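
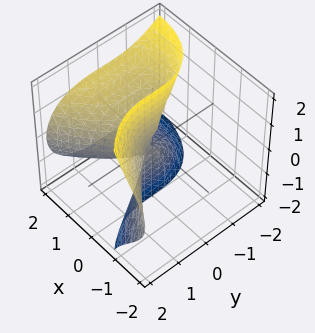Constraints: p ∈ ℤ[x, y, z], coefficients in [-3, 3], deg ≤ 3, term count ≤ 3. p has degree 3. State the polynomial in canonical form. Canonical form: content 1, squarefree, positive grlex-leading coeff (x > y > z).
2*x*z^2 + y^3 - 2*x^2

First, deg p = 3. No degree-2 surface has this shape.
Then, observable constraints: one y-axis crossing is at y = 0; the visible z-axis segment lies entirely on the surface; it meets the x-axis at x = 0 (among the integer gridlines).
Finally, fitting integer coefficients to these (and the overall shape) gives p.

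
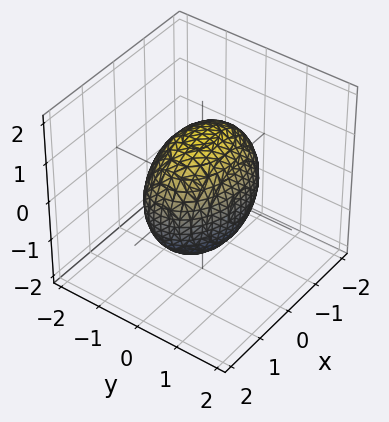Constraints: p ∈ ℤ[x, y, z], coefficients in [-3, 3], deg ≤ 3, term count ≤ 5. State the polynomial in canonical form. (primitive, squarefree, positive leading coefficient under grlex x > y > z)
First, the degree is 2 — bounded and convex; a quadric.
Next, symmetries: the y ↦ −y reflection is a symmetry, so y appears only in even powers; the x ↦ −x reflection is a symmetry, so x appears only in even powers; the z ↦ −z reflection is a symmetry, so z appears only in even powers.
Then, checking where it meets the axes: among the integer gridlines, it crosses the y-axis at y ∈ {-1, 1}.
Finally, matching integer coefficients to the picture gives p.

x^2 + 2*y^2 + z^2 - 2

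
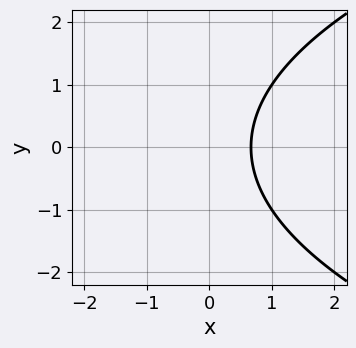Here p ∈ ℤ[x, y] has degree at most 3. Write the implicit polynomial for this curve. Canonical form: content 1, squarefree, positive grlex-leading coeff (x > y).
y^2 - 3*x + 2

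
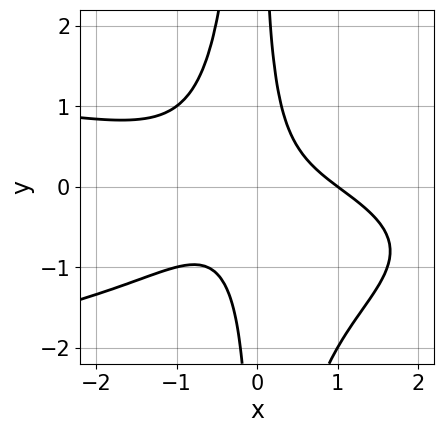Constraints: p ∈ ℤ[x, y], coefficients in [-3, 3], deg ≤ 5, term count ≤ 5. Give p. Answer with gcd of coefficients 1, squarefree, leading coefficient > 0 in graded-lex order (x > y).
(a) The degree is 4 — a generic line meets the curve in up to 4 points.
(b) Against the integer gridlines: the curve avoids every integer y-axis point in the box; it meets the x-axis at x = 1 (among the integer gridlines).
(c) Assembling these constraints gives the stated polynomial.

2*x^2*y^2 + x^3 + 2*x^2*y + 2*x*y - 1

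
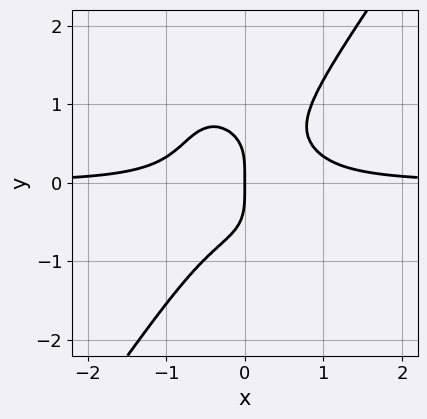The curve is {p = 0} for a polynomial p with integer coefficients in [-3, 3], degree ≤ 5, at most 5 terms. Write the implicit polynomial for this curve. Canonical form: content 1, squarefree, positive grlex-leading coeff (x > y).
3*x^3*y - y^4 - x

First, deg p = 4.
Next, from the axis intercepts and sections: one y-axis crossing is at y = 0; it crosses the x-axis at the gridline x = 0.
Finally, matching integer coefficients to the picture gives p.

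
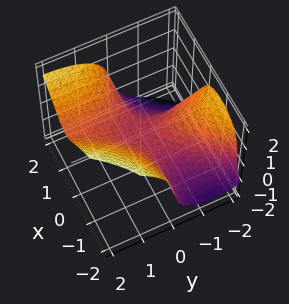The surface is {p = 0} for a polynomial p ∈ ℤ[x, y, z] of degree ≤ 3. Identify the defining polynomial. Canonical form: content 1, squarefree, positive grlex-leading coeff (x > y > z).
3*x^2*y - 2*x*y^2 - 2*z^3 + y^2 - 2*z

The degree is 3 — a generic line meets the surface in up to 3 points.
Against the integer gridlines: the visible x-axis segment lies entirely on the surface; it crosses the y-axis at the gridline y = 0.
Assembling these constraints gives the stated polynomial.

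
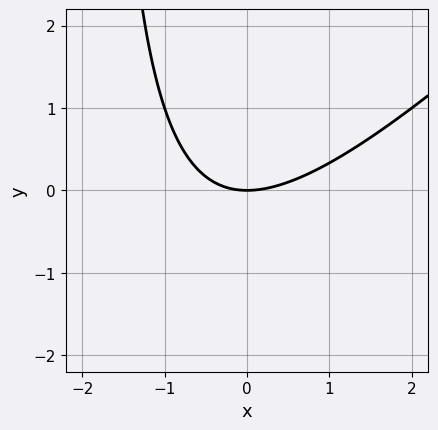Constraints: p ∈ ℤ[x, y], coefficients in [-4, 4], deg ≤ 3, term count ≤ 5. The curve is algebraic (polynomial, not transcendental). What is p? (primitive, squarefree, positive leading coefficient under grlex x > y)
x^2 - x*y - 2*y

1. Degree: no degree-1 curve has this shape, so deg p = 2.
2. Checking where it meets the axes: one y-axis crossing is at y = 0; one x-axis crossing is at x = 0.
3. Together with the visible shape, these determine p as stated.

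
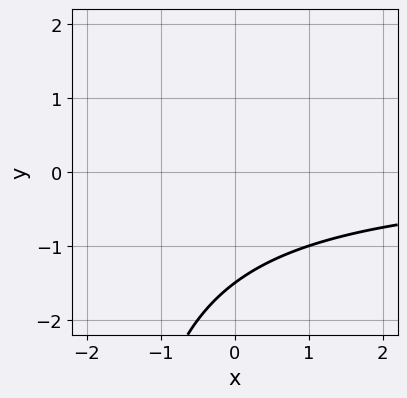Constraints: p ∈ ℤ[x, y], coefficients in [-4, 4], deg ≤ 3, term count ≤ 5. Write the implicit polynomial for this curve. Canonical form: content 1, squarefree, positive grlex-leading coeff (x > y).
Degree: the shape is more complex than any degree-1 curve, so deg p = 2.
From the visible intercepts: the curve avoids every integer x-axis point in the box.
Assembling these constraints gives the stated polynomial.

x*y + 2*y + 3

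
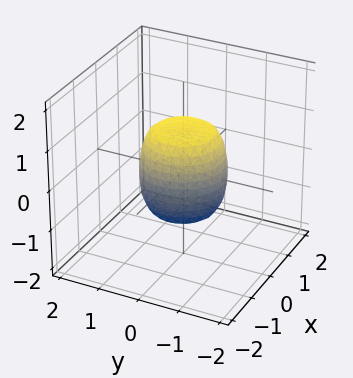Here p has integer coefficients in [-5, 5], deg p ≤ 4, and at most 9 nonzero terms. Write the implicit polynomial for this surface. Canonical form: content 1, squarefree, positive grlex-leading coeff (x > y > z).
1. deg p = 4.
2. Symmetries: the z-axis is an axis of rotation, so x and y enter only as x² + y².
3. Reading off the gridlines: the y-axis gridline crossings are at y ∈ {-1, 1}; a circular section at z = 1 has radius between 0 and 1.
4. Matching integer coefficients to the picture gives p.

2*x^4 + 4*x^2*y^2 + 2*y^4 - x^2 - y^2 + z^2 - 1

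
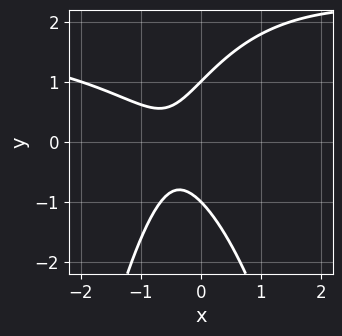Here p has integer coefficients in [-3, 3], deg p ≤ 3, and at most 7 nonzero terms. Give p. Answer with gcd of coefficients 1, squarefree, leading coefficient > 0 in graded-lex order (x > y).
x^2*y - 2*x^2 + y^2 - 2*x - 1

1. deg p = 3. A generic line meets the curve in up to 3 points.
2. From the visible intercepts: among the integer gridlines, it crosses the y-axis at y ∈ {-1, 1}; it misses every integer gridline on the x-axis.
3. These observations pin down the coefficients.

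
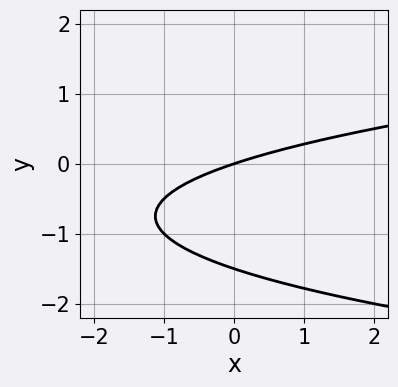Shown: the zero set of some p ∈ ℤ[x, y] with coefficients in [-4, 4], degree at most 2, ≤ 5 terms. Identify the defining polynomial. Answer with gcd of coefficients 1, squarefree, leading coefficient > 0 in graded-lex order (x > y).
(a) deg p = 2. The shape is more complex than any degree-1 curve.
(b) Observable constraints: it crosses the y-axis at the gridline y = 0; it crosses the x-axis at the gridline x = 0.
(c) Solving for integer coefficients yields p as stated.

2*y^2 - x + 3*y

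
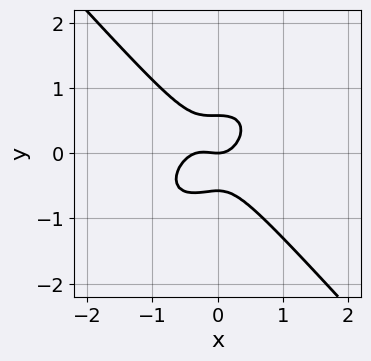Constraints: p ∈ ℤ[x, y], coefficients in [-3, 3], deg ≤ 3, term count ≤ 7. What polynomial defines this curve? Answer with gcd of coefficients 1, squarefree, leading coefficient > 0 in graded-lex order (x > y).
1. deg p = 3. No degree-2 curve has this shape.
2. From the axis intercepts and sections: it meets the x-axis at x = 0 (among the integer gridlines); one y-axis crossing is at y = 0.
3. Together with the visible shape, these determine p as stated.

3*x^3 - x^2*y + 3*y^3 + x^2 - y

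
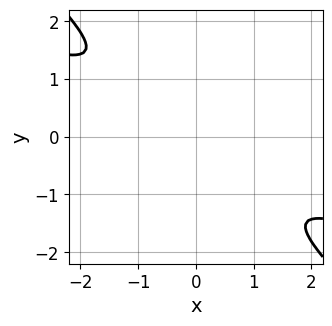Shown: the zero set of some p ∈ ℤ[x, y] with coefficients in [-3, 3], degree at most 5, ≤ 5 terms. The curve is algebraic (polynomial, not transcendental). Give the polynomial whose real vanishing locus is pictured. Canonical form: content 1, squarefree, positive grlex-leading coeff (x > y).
x^2*y^2 + 3*x*y^3 + 2*y^4 + 1

(a) deg p = 4. The shape is more complex than any degree-3 curve.
(b) From the axis intercepts and sections: the curve avoids every integer y-axis point in the box; the curve avoids every integer x-axis point in the box.
(c) Assembling these constraints gives the stated polynomial.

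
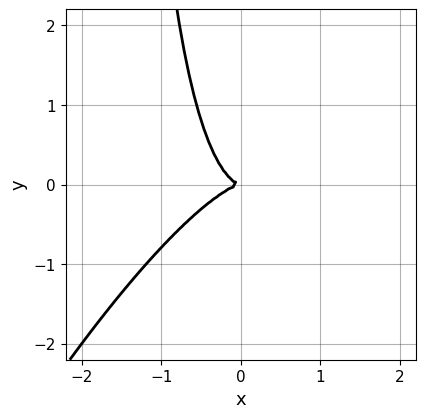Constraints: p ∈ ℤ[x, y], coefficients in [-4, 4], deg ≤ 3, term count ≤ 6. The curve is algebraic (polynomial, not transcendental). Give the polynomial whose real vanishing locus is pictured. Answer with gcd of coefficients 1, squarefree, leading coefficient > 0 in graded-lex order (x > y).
(a) The degree is 3 — no degree-2 curve has this shape.
(b) Checking where it meets the axes: it crosses the x-axis at the gridline x = 0; it meets the y-axis at y = 0 (among the integer gridlines).
(c) These observations pin down the coefficients.

3*x^3 - 3*x^2*y + x*y^2 + 2*y^2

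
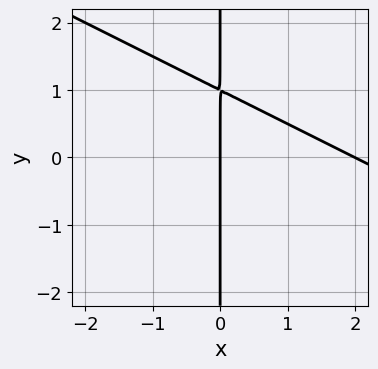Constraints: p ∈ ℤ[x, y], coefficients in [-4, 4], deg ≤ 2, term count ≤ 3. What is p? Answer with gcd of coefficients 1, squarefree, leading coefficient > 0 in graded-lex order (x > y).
x^2 + 2*x*y - 2*x

First, deg p = 2. A generic line meets the curve in up to 2 points.
Then, checking where it meets the axes: the x-axis gridline crossings are at x ∈ {0, 2}; every point of the y-axis in the box is on the curve.
Finally, putting this together gives p.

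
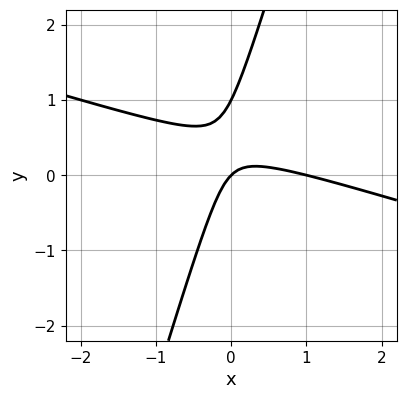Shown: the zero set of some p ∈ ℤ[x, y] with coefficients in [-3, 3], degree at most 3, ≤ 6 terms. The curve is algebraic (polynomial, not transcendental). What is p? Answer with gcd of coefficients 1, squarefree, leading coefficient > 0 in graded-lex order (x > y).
x^2 + 3*x*y - y^2 - x + y

(a) Degree: a generic line meets the curve in up to 2 points, so deg p = 2.
(b) Against the integer gridlines: among the integer gridlines, it crosses the x-axis at x ∈ {0, 1}; among the integer gridlines, it crosses the y-axis at y ∈ {0, 1}.
(c) Assembling these constraints gives the stated polynomial.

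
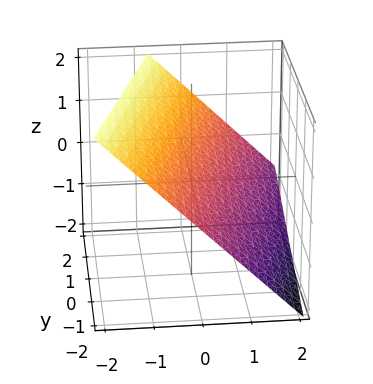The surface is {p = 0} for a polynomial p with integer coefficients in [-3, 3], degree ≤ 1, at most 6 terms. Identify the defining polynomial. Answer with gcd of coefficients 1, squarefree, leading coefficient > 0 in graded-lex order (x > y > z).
3*x - y + 3*z - 2

(a) Degree: the surface is flat (a plane), so deg p = 1.
(b) Observable constraints: it meets the y-axis at y = -2 (among the integer gridlines).
(c) Together with the visible shape, these determine p as stated.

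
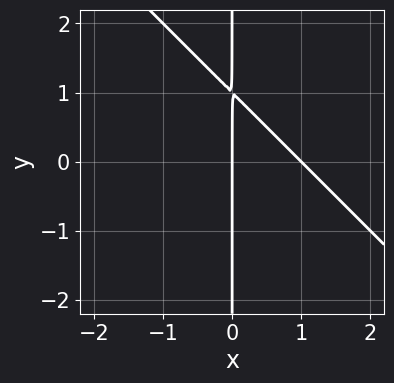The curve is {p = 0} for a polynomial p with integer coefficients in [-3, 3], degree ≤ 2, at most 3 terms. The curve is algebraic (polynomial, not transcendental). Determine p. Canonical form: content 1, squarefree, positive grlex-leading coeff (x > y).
deg p = 2. A generic line meets the curve in up to 2 points.
Checking where it meets the axes: the visible y-axis segment lies entirely on the curve; among the integer gridlines, it crosses the x-axis at x ∈ {0, 1}.
These observations pin down the coefficients.

x^2 + x*y - x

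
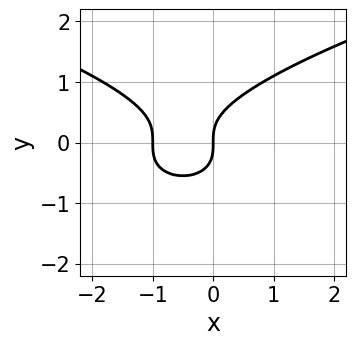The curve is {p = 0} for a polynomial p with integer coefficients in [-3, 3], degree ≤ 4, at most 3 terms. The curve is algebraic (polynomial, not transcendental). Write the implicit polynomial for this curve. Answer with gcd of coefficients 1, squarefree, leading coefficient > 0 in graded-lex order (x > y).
3*y^3 - 2*x^2 - 2*x

1. Degree: the shape is more complex than any degree-2 curve, so deg p = 3.
2. Checking where it meets the axes: among the integer gridlines, it crosses the x-axis at x ∈ {-1, 0}; it meets the y-axis at y = 0 (among the integer gridlines).
3. The integer polynomial consistent with all of this is the stated p.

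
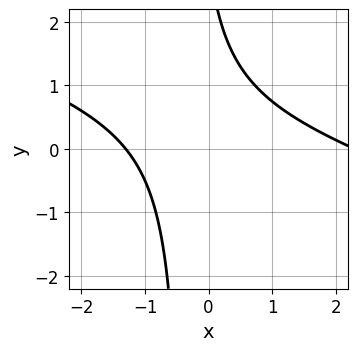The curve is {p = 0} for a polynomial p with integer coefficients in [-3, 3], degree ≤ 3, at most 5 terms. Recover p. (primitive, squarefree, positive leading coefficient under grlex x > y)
x^2 + 3*x*y - x + y - 3

deg p = 2.
From the axis intercepts and sections: it misses every integer gridline on the y-axis.
Fitting integer coefficients to these (and the overall shape) gives p.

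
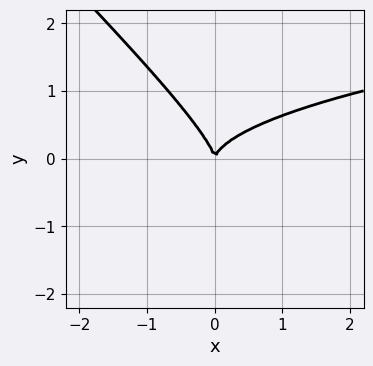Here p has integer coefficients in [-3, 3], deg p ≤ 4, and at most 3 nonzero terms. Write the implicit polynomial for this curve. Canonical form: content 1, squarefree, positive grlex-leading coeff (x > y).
3*x*y^2 + 3*y^3 - 2*x^2

(a) deg p = 3.
(b) Checking where it meets the axes: it crosses the y-axis at the gridline y = 0; it meets the x-axis at x = 0 (among the integer gridlines).
(c) Matching integer coefficients to the picture gives p.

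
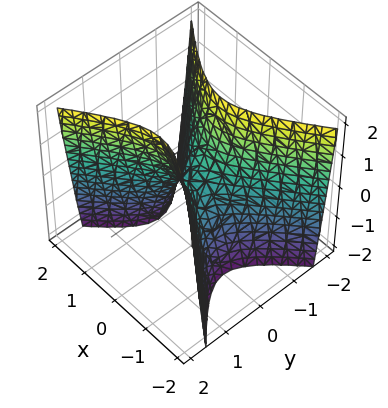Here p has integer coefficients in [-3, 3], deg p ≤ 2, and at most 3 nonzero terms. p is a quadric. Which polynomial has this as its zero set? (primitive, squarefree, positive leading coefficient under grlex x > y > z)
2*x^2 - 3*y^2 + z

Degree: a hyperbolic paraboloid; a quadric, so deg p = 2.
Symmetries: it's symmetric under x → −x, forcing even powers of x; mirror symmetry y ↦ −y ⇒ only even powers of y.
From the visible intercepts: one z-axis crossing is at z = 0; it crosses the y-axis at the gridline y = 0; one x-axis crossing is at x = 0.
Together with the visible shape, these determine p as stated.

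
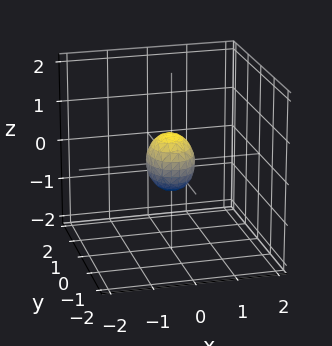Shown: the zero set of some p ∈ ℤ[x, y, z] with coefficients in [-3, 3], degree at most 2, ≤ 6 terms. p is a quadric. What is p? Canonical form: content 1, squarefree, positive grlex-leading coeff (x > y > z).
The degree is 2 — a closed, bounded, convex surface; a quadric.
Symmetries: it's symmetric under z → −z, forcing even powers of z; mirror symmetry x ↦ −x ⇒ only even powers of x; mirror symmetry y ↦ −y ⇒ only even powers of y.
Putting this together gives p.

3*x^2 + 2*y^2 + 2*z^2 - 1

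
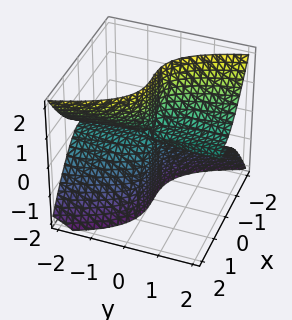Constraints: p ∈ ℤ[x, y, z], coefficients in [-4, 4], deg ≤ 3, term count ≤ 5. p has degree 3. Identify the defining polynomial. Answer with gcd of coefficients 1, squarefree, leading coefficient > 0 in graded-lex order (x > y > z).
3*x^3 + 3*y*z^2 - y*z

1. Degree: a generic line meets the surface in up to 3 points, so deg p = 3.
2. Checking where it meets the axes: every point of the z-axis in the box is on the surface; it meets the x-axis at x = 0 (among the integer gridlines); every point of the y-axis in the box is on the surface.
3. The integer polynomial consistent with all of this is the stated p.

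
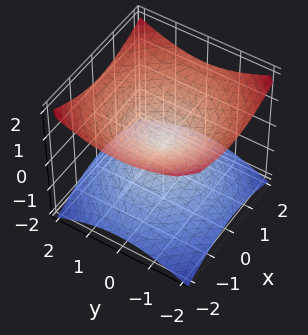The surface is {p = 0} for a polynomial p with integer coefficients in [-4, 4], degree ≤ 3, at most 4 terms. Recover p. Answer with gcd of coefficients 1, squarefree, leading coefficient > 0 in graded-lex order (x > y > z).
x^2 + y^2 - 2*z^2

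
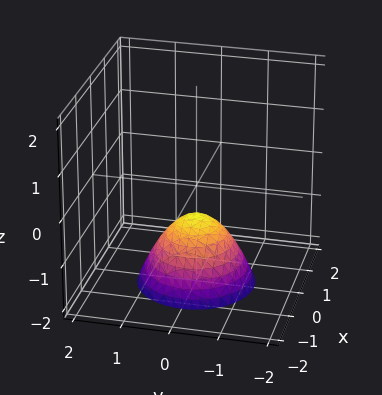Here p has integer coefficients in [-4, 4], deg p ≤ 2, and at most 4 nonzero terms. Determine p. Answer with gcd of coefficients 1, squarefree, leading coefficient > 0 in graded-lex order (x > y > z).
First, the degree is 2 — no degree-1 surface has this shape.
Next, symmetries: rotational symmetry about the z-axis ⇒ p depends on x, y only through x² + y².
Next, against the integer gridlines: no y-intercept at any integer in the box; it misses every integer gridline on the x-axis.
Finally, fitting integer coefficients to these (and the overall shape) gives p.

3*x^2 + 3*y^2 + 3*z + 2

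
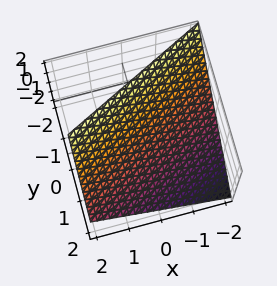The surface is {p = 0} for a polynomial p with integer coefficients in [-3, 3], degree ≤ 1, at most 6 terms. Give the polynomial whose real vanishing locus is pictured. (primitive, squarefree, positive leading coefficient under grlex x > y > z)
First, the degree is 1 — the surface is flat (a plane).
Then, from the visible intercepts: one z-axis crossing is at z = 1; one y-axis crossing is at y = 1.
Finally, matching integer coefficients to the picture gives p. Check: (-2, 0, 0) on the x-axis lies on the surface, and p(-2, 0, 0) = 0. ✓

x - 2*y - 2*z + 2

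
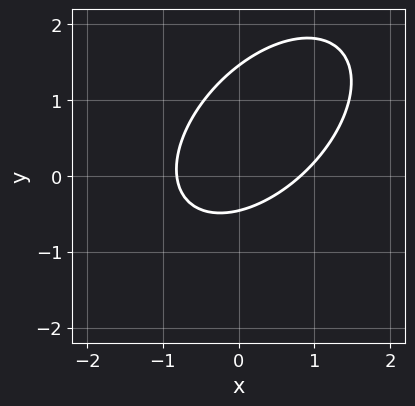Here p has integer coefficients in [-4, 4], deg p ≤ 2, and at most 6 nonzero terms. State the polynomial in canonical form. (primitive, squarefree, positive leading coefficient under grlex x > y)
1. Degree: the shape is more complex than any degree-1 curve, so deg p = 2.
2. Matching integer coefficients to the picture gives p.

3*x^2 - 3*x*y + 3*y^2 - 3*y - 2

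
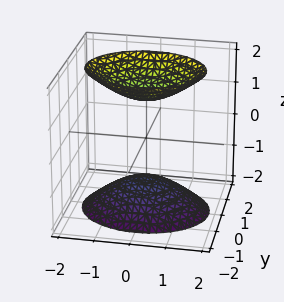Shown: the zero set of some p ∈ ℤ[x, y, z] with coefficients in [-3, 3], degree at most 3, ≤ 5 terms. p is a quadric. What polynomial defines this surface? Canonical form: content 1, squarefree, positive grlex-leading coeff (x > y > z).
2*x^2 + 3*y^2 - 2*z^2 + 3

(a) There are 2 components. Treating them together as one polynomial.
(b) The degree is 2 — two sheets facing apart; a quadric.
(c) Symmetries: mirror symmetry z ↦ −z ⇒ only even powers of z; mirror symmetry x ↦ −x ⇒ only even powers of x; it's symmetric under y → −y, forcing even powers of y.
(d) From the visible intercepts: it misses every integer gridline on the y-axis; the surface avoids every integer x-axis point in the box.
(e) Putting this together gives p.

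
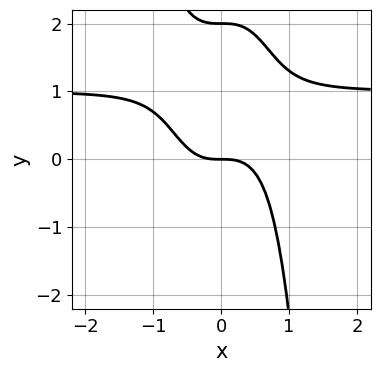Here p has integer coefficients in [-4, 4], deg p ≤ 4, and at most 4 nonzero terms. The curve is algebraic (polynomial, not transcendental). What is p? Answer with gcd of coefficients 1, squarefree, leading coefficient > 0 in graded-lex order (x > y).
3*x^3*y - 3*x^3 + y^2 - 2*y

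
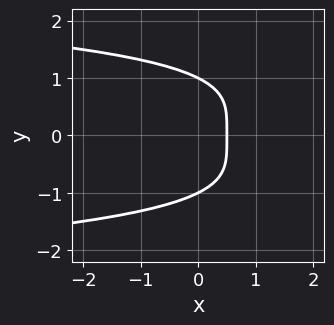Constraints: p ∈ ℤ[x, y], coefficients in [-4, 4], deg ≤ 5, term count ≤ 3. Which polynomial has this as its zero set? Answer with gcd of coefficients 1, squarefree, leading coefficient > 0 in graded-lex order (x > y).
y^4 + 2*x - 1

(a) deg p = 4.
(b) Symmetries: mirror symmetry y ↦ −y ⇒ only even powers of y.
(c) From the visible intercepts: among the integer gridlines, it crosses the y-axis at y ∈ {-1, 1}.
(d) Matching integer coefficients to the picture gives p.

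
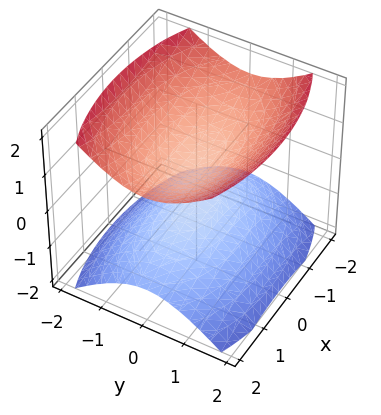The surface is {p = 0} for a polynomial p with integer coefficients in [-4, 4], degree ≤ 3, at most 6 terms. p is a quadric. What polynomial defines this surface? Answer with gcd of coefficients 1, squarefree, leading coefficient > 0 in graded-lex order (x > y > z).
(a) The picture has 2 separate pieces. They look like related sheets of one shape, so recover p as a whole.
(b) Degree: two sheets facing apart; a quadric, so deg p = 2.
(c) Symmetries: the x ↦ −x reflection is a symmetry, so x appears only in even powers; the z ↦ −z reflection is a symmetry, so z appears only in even powers; mirror symmetry y ↦ −y ⇒ only even powers of y.
(d) Checking where it meets the axes: the surface avoids every integer x-axis point in the box; it misses every integer gridline on the y-axis.
(e) These observations pin down the coefficients.

x^2 + 3*y^2 - 3*z^2 + 1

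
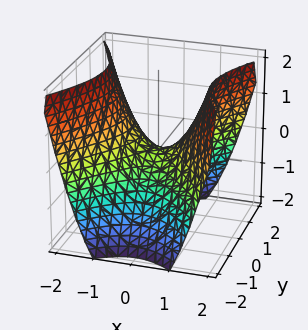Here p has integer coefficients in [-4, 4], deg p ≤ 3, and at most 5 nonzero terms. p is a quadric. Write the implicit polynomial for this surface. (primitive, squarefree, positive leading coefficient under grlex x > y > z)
3*x^2 - 2*y^2 - 3*z

First, the degree is 2 — a hyperbolic paraboloid; a quadric.
Then, symmetries: the x ↦ −x reflection is a symmetry, so x appears only in even powers; mirror symmetry y ↦ −y ⇒ only even powers of y.
Then, from the visible intercepts: it crosses the z-axis at the gridline z = 0; it crosses the y-axis at the gridline y = 0.
Finally, solving for integer coefficients yields p as stated.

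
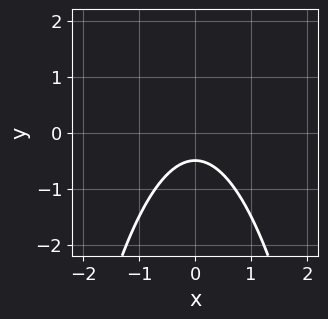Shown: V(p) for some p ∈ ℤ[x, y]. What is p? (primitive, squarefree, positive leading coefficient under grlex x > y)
2*x^2 + 2*y + 1

First, degree: no degree-1 curve has this shape, so deg p = 2.
Next, symmetries: it's symmetric under x → −x, forcing even powers of x.
Next, from the visible intercepts: it misses every integer gridline on the x-axis.
Finally, matching integer coefficients to the picture gives p.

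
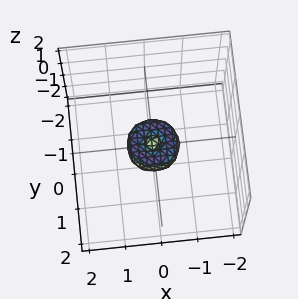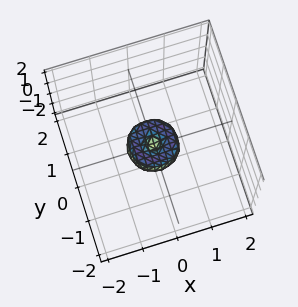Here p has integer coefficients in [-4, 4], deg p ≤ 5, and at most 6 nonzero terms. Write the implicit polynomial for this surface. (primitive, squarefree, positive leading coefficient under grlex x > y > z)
2*x^4 + 4*x^2*y^2 + 2*y^4 - x^2 - y^2 + z^2

First, deg p = 4. The shape is more complex than any degree-3 surface.
Next, symmetries: every cross-section ⟂ z is a circle, so x, y appear only via x² + y².
Then, reading off the gridlines: a circular section at z = 0 has radius between 0 and 1; it crosses the x-axis at the gridline x = 0; it meets the z-axis at z = 0 (among the integer gridlines).
Finally, solving for integer coefficients yields p as stated.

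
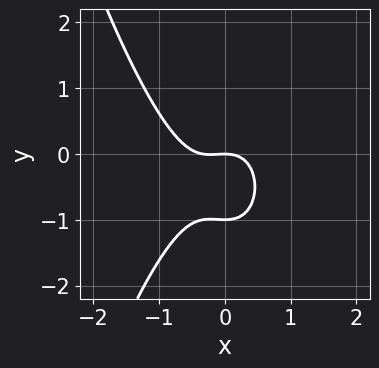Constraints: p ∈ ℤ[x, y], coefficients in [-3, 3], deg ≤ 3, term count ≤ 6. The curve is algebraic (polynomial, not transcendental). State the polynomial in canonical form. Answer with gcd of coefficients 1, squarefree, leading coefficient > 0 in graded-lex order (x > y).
3*x^3 + x^2 + 2*y^2 + 2*y

Degree: a generic line meets the curve in up to 3 points, so deg p = 3.
From the axis intercepts and sections: among the integer gridlines, it crosses the y-axis at y ∈ {-1, 0}; one x-axis crossing is at x = 0.
Together with the visible shape, these determine p as stated.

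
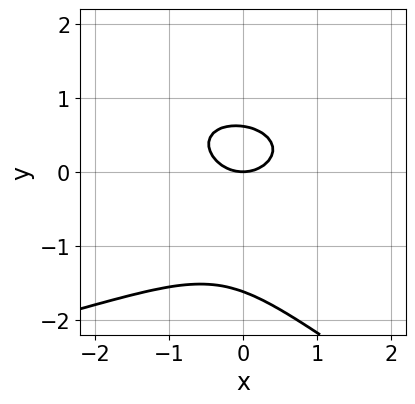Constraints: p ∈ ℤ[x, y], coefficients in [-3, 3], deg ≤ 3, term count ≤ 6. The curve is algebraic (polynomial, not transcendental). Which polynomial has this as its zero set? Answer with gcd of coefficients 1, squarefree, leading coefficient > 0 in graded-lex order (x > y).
The degree is 3 — no degree-2 curve has this shape.
Against the integer gridlines: it crosses the x-axis at the gridline x = 0; it crosses the y-axis at the gridline y = 0.
Putting this together gives p.

x*y^2 + 2*y^3 + 2*x^2 + 2*y^2 - 2*y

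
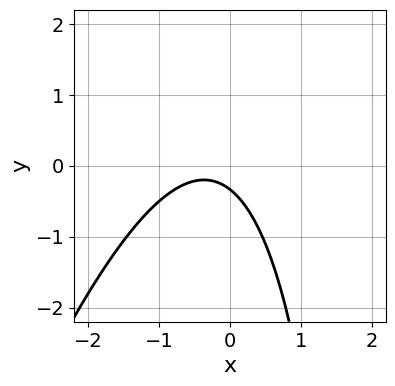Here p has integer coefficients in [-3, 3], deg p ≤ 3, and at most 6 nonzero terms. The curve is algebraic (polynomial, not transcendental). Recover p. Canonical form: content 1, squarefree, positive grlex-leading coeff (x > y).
deg p = 2.
Against the integer gridlines: no x-intercept at any integer in the box.
Putting this together gives p.

3*x^2 - x*y + 2*x + 3*y + 1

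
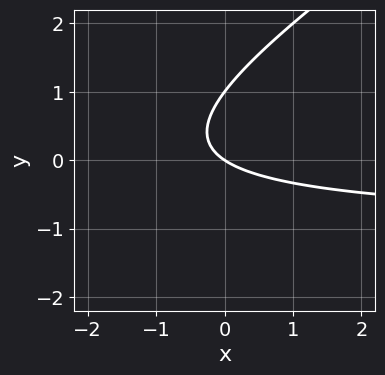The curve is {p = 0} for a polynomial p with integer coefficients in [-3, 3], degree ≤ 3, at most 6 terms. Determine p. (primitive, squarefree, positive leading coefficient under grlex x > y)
2*x*y - 3*y^2 + 2*x + 3*y

(a) The degree is 2 — the shape is more complex than any degree-1 curve.
(b) From the visible intercepts: it crosses the x-axis at the gridline x = 0; the y-axis gridline crossings are at y ∈ {0, 1}.
(c) Matching integer coefficients to the picture gives p.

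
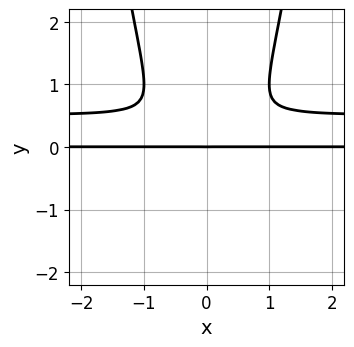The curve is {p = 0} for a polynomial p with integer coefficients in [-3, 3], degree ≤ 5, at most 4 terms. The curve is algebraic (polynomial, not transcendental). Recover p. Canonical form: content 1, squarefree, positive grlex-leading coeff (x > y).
2*x^2*y^2 - x^2*y - y^3

Degree: no degree-3 curve has this shape, so deg p = 4.
Symmetries: the x ↦ −x reflection is a symmetry, so x appears only in even powers.
Checking where it meets the axes: it meets the y-axis at y = 0 (among the integer gridlines); the visible x-axis segment lies entirely on the curve.
Solving for integer coefficients yields p as stated.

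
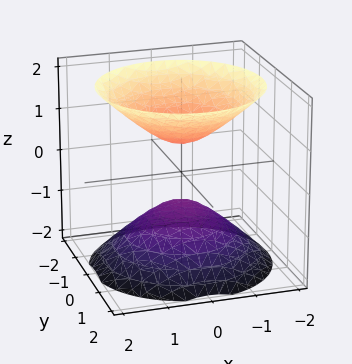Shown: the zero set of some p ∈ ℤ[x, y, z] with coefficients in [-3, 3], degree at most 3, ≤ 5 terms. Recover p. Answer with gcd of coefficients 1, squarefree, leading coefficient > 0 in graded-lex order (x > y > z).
(a) There are 2 components.
(b) The degree is 2 — the shape is more complex than any degree-1 surface.
(c) By symmetry, the z-axis is an axis of rotation, so x and y enter only as x² + y².
(d) From the visible intercepts: the surface avoids every integer y-axis point in the box; no x-intercept at any integer in the box.
(e) Putting this together gives p.

2*x^2 + 2*y^2 - 2*z^2 + 1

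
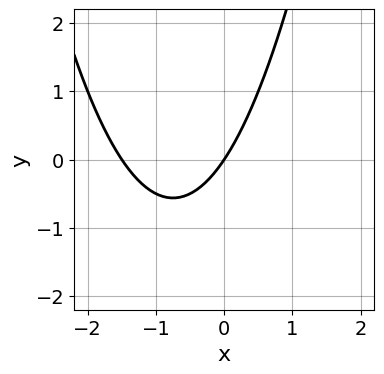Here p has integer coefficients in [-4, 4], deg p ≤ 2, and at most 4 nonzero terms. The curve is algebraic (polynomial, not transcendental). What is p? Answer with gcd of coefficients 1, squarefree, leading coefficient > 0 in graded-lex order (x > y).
(a) deg p = 2. A generic line meets the curve in up to 2 points.
(b) Reading off the gridlines: one x-axis crossing is at x = 0; one y-axis crossing is at y = 0.
(c) These observations pin down the coefficients.

2*x^2 + 3*x - 2*y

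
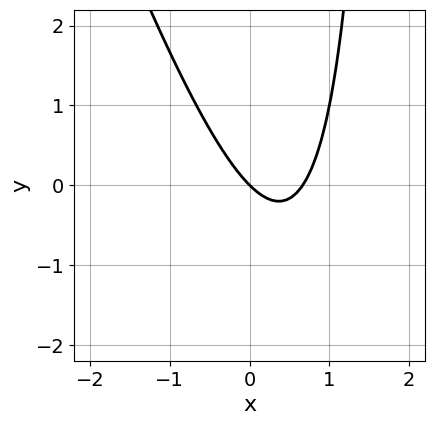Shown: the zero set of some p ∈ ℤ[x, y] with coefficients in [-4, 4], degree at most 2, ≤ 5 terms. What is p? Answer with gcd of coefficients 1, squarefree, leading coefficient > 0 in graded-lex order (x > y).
3*x^2 + x*y - 2*x - 2*y

1. The degree is 2 — a generic line meets the curve in up to 2 points.
2. Checking where it meets the axes: one x-axis crossing is at x = 0; it crosses the y-axis at the gridline y = 0.
3. Solving for integer coefficients yields p as stated.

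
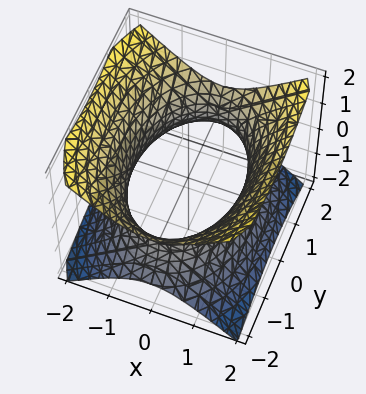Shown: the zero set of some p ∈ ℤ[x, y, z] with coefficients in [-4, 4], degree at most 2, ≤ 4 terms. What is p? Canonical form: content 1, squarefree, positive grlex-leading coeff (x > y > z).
(a) Degree: an hourglass — one-sheet hyperboloid; a quadric, so deg p = 2.
(b) Symmetries: the z ↦ −z reflection is a symmetry, so z appears only in even powers; mirror symmetry x ↦ −x ⇒ only even powers of x; the y ↦ −y reflection is a symmetry, so y appears only in even powers.
(c) Reading off the gridlines: it misses every integer gridline on the z-axis.
(d) The integer polynomial consistent with all of this is the stated p.

2*x^2 + y^2 - 2*z^2 - 3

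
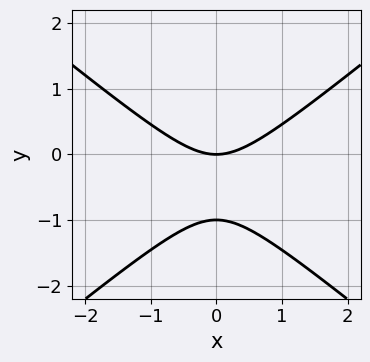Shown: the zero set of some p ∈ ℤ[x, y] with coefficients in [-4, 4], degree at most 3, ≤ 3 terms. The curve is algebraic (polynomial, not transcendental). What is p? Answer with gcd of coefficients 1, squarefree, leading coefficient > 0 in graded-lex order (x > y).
1. The degree is 2 — no degree-1 curve has this shape.
2. Symmetries: mirror symmetry x ↦ −x ⇒ only even powers of x.
3. Against the integer gridlines: the y-axis gridline crossings are at y ∈ {-1, 0}; it crosses the x-axis at the gridline x = 0.
4. Solving for integer coefficients yields p as stated.

2*x^2 - 3*y^2 - 3*y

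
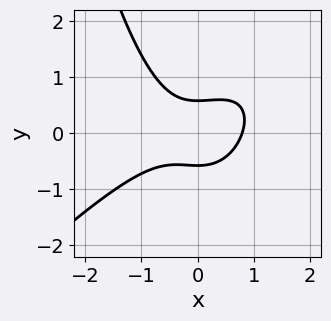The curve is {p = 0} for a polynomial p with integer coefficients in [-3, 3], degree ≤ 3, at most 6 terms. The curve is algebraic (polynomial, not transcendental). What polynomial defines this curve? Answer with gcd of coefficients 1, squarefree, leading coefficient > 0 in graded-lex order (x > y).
2*x^3 - 2*x^2*y + 3*y^2 - 1

Degree: a generic line meets the curve in up to 3 points, so deg p = 3.
Putting this together gives p.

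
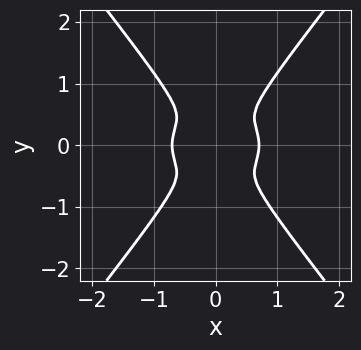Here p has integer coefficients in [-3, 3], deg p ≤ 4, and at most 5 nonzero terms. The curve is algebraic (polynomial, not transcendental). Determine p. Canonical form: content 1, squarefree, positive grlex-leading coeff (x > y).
First, the degree is 4 — the shape is more complex than any degree-3 curve.
Next, symmetries: the y ↦ −y reflection is a symmetry, so y appears only in even powers; mirror symmetry x ↦ −x ⇒ only even powers of x.
Finally, solving for integer coefficients yields p as stated.

2*x^4 + 2*x^2*y^2 - 2*y^4 - x^2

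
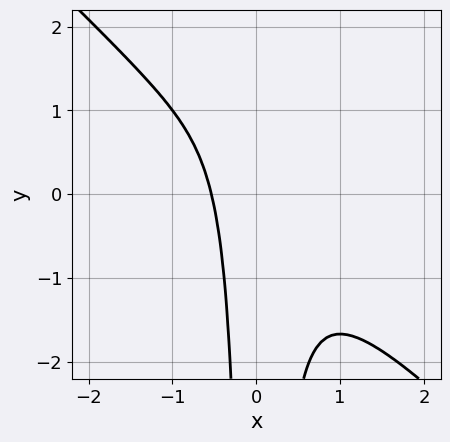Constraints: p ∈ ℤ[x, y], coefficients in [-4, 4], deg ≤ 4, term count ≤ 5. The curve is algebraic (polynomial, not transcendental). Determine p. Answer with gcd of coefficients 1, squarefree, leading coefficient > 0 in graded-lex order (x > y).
3*x^3 + 3*x^2*y + x + 1

1. The degree is 3 — a generic line meets the curve in up to 3 points.
2. Observable constraints: no y-intercept at any integer in the box.
3. Together with the visible shape, these determine p as stated.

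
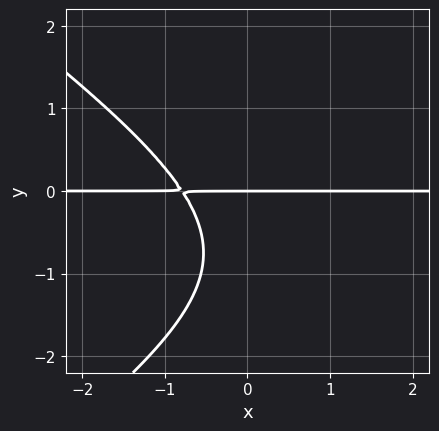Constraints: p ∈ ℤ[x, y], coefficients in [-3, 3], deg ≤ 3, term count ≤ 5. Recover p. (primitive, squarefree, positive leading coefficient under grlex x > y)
x^2*y - 2*y^3 - 3*x*y - 3*y^2 - 3*y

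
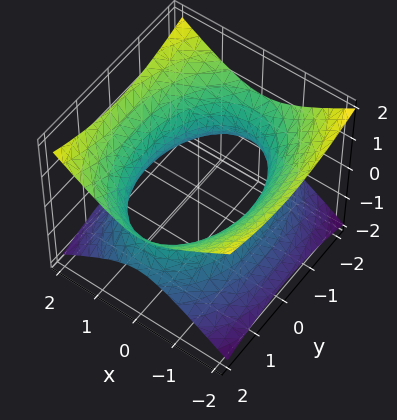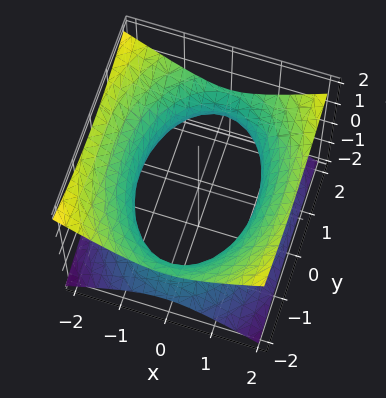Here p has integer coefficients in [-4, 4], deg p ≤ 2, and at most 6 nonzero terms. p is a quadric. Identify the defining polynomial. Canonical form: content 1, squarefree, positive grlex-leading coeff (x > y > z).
2*x^2 + y^2 - 3*z^2 - 3

Degree: one connected sheet with a waist; a quadric, so deg p = 2.
Symmetries: mirror symmetry y ↦ −y ⇒ only even powers of y; the x ↦ −x reflection is a symmetry, so x appears only in even powers; mirror symmetry z ↦ −z ⇒ only even powers of z.
Checking where it meets the axes: no z-intercept at any integer in the box.
The integer polynomial consistent with all of this is the stated p.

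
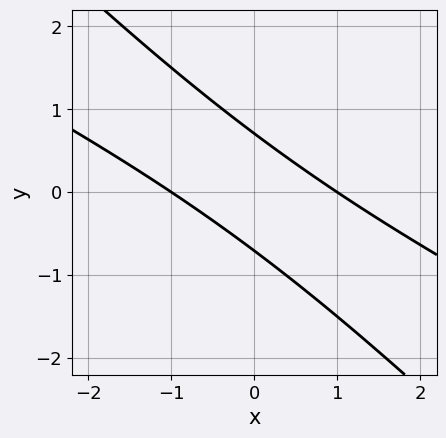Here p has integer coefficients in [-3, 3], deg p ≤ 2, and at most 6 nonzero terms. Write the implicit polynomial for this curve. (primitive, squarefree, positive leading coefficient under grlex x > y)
x^2 + 3*x*y + 2*y^2 - 1

(a) Degree: no degree-1 curve has this shape, so deg p = 2.
(b) Observable constraints: the x-axis gridline crossings are at x ∈ {-1, 1}.
(c) Matching integer coefficients to the picture gives p.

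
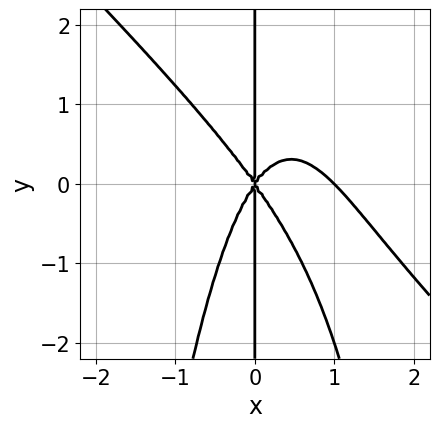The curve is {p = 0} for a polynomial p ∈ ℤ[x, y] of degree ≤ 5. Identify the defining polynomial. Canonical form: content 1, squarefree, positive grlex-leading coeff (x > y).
2*x^4 + 2*x^3*y - 2*x^3 + x*y^2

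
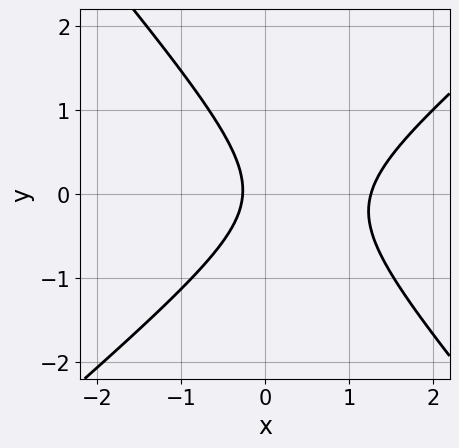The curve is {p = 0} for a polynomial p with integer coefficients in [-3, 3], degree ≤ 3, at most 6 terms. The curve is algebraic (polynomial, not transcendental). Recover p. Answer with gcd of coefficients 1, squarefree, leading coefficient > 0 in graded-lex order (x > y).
3*x^2 - x*y - 3*y^2 - 3*x - 1

(a) Degree: a generic line meets the curve in up to 2 points, so deg p = 2.
(b) Reading off the gridlines: the curve avoids every integer y-axis point in the box.
(c) Fitting integer coefficients to these (and the overall shape) gives p.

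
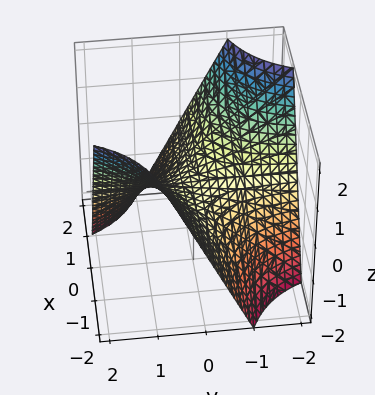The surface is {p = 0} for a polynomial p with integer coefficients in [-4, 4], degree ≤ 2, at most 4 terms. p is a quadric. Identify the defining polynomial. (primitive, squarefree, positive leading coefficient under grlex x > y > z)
x*y + z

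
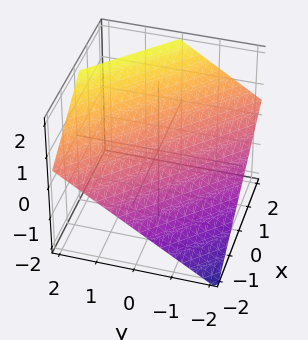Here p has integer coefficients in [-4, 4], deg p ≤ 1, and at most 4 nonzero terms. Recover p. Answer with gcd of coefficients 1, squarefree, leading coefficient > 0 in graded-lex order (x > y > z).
2*x + 2*y - 3*z + 2

1. The degree is 1 — every cross-section is a straight line — this is a plane.
2. From the axis intercepts and sections: it crosses the x-axis at the gridline x = -1; one y-axis crossing is at y = -1.
3. Fitting integer coefficients to these (and the overall shape) gives p.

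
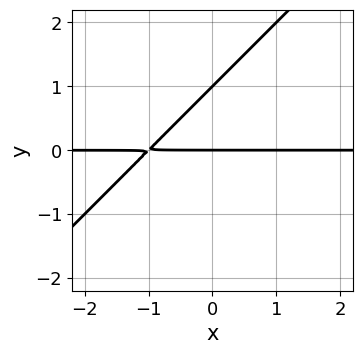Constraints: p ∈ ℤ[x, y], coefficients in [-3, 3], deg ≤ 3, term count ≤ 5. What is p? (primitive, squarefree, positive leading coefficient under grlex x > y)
First, degree: a generic line meets the curve in up to 2 points, so deg p = 2.
Then, observable constraints: every point of the x-axis in the box is on the curve; among the integer gridlines, it crosses the y-axis at y ∈ {0, 1}.
Finally, putting this together gives p.

x*y - y^2 + y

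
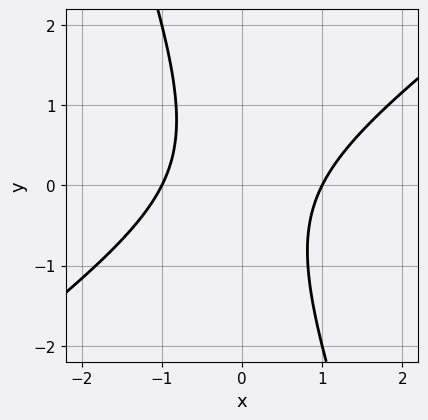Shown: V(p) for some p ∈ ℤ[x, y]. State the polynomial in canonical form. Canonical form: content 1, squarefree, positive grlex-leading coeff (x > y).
The degree is 2 — no degree-1 curve has this shape.
From the visible intercepts: no y-intercept at any integer in the box; among the integer gridlines, it crosses the x-axis at x ∈ {-1, 1}.
Fitting integer coefficients to these (and the overall shape) gives p.

2*x^2 - 2*x*y - y^2 - 2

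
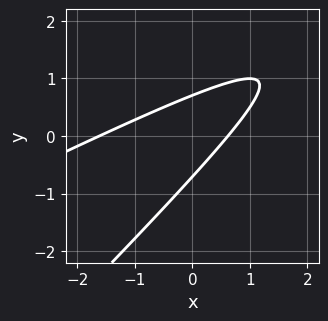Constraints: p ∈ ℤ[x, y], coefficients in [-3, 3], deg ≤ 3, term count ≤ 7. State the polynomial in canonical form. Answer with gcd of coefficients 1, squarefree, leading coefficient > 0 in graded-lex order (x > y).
x^2 - 3*x*y + 2*y^2 + x - 1

(a) The degree is 2 — a generic line meets the curve in up to 2 points.
(b) Putting this together gives p.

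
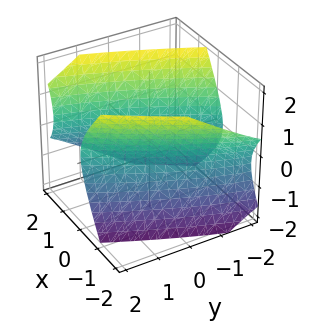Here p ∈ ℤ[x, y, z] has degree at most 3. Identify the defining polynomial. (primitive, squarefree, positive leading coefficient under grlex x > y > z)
3*x^2 - 3*x*y + x*z + y^2 - 2*z^2 - 3

1. There are 2 components. Treating them together as one polynomial.
2. The degree is 2 — the shape is more complex than any degree-1 surface.
3. From the visible intercepts: the x-axis gridline crossings are at x ∈ {-1, 1}; it misses every integer gridline on the z-axis.
4. Assembling these constraints gives the stated polynomial.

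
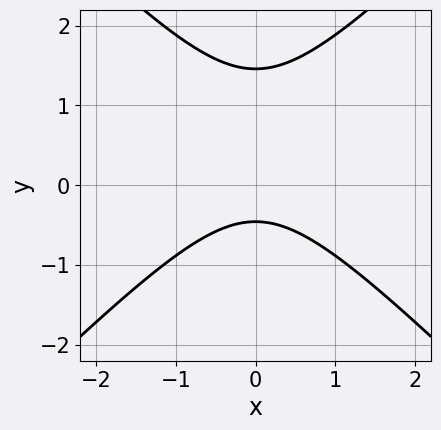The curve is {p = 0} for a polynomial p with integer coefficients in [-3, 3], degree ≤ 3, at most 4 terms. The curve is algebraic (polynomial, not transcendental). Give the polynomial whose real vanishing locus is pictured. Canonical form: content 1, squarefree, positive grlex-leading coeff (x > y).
1. deg p = 2. The shape is more complex than any degree-1 curve.
2. Symmetries: the x ↦ −x reflection is a symmetry, so x appears only in even powers.
3. Reading off the gridlines: the curve avoids every integer x-axis point in the box.
4. Assembling these constraints gives the stated polynomial.

3*x^2 - 3*y^2 + 3*y + 2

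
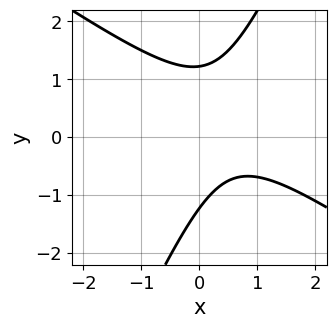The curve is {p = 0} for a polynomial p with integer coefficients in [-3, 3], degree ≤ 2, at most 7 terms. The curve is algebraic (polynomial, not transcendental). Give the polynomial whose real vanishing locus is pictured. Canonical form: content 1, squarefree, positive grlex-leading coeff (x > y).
First, the degree is 2 — no degree-1 curve has this shape.
Then, from the visible intercepts: the curve avoids every integer x-axis point in the box.
Finally, the integer polynomial consistent with all of this is the stated p.

3*x^2 + 3*x*y - 2*y^2 - 3*x + 3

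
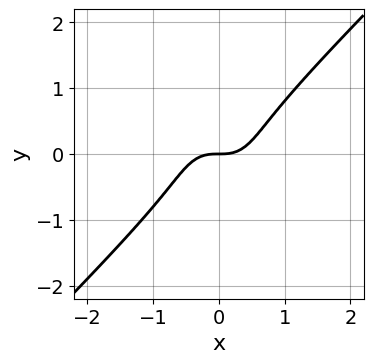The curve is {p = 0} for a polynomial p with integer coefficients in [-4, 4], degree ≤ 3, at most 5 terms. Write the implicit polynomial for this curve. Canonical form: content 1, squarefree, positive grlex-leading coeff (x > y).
(a) deg p = 3. A generic line meets the curve in up to 3 points.
(b) From the axis intercepts and sections: it crosses the x-axis at the gridline x = 0; it crosses the y-axis at the gridline y = 0.
(c) These observations pin down the coefficients.

2*x^3 - x^2*y + x*y^2 - 2*y^3 - y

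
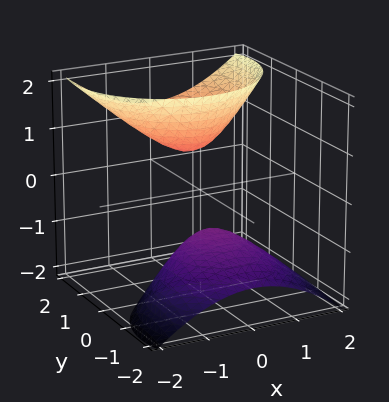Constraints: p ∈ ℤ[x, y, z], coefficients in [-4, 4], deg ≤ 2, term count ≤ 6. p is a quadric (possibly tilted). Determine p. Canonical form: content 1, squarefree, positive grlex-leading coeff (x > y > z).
First, there are 2 components. Treating them together as one polynomial.
Then, degree: the shape is more complex than any degree-1 surface, so deg p = 2.
Then, from the visible intercepts: it misses every integer gridline on the x-axis; the z-axis gridline crossings are at z ∈ {-1, 1}; the surface avoids every integer y-axis point in the box.
Finally, putting this together gives p.

2*x^2 + 2*y^2 - 3*y*z - z^2 + 1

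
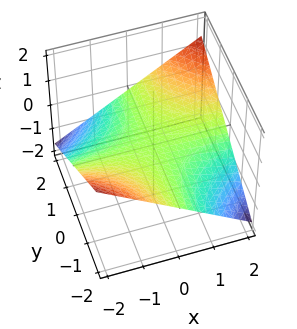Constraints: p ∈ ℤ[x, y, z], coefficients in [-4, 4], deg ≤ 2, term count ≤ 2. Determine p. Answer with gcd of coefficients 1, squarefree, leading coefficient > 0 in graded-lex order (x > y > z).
x*y - 3*z

First, deg p = 2. A hyperbolic paraboloid; a quadric.
Next, checking where it meets the axes: it meets the z-axis at z = 0 (among the integer gridlines); the visible x-axis segment lies entirely on the surface.
Finally, together with the visible shape, these determine p as stated. Check: (0, 2, 0) on the y-axis lies on the surface, and p(0, 2, 0) = 0. ✓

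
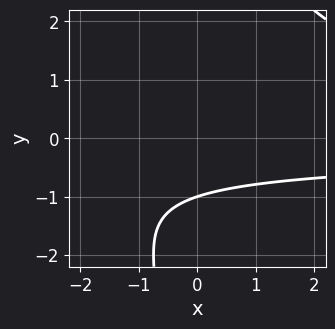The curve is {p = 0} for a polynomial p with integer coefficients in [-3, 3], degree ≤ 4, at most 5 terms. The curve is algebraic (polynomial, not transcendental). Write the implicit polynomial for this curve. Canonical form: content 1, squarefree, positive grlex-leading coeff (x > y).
x*y^2 - 3*y - 3

First, degree: a generic line meets the curve in up to 3 points, so deg p = 3.
Then, from the axis intercepts and sections: it crosses the y-axis at the gridline y = -1; it misses every integer gridline on the x-axis.
Finally, together with the visible shape, these determine p as stated.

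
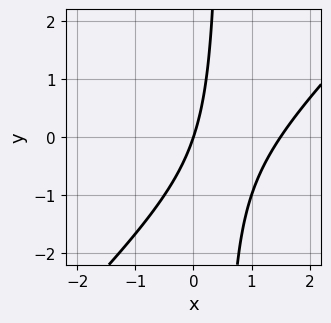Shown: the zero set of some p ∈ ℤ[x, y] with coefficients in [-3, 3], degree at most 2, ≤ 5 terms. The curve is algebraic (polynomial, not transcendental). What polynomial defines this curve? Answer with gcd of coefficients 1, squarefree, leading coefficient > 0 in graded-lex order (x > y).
2*x^2 - 2*x*y - 3*x + y

(a) The degree is 2 — the shape is more complex than any degree-1 curve.
(b) Checking where it meets the axes: one x-axis crossing is at x = 0; it meets the y-axis at y = 0 (among the integer gridlines).
(c) Matching integer coefficients to the picture gives p.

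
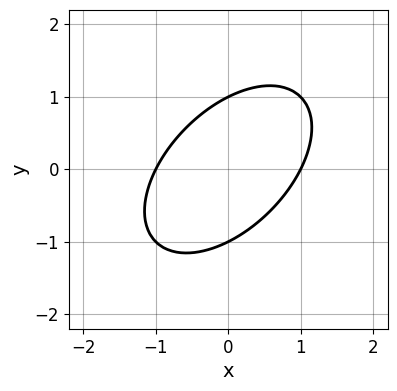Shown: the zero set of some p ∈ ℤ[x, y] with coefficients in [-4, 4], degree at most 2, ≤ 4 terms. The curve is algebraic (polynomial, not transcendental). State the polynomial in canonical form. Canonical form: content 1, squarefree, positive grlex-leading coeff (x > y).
x^2 - x*y + y^2 - 1

(a) deg p = 2.
(b) Reading off the gridlines: the x-axis gridline crossings are at x ∈ {-1, 1}; the y-axis gridline crossings are at y ∈ {-1, 1}.
(c) Putting this together gives p.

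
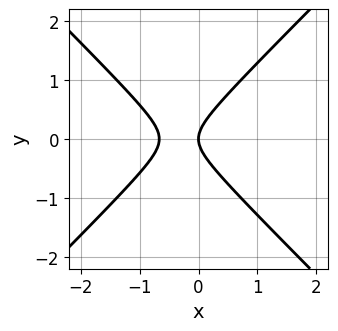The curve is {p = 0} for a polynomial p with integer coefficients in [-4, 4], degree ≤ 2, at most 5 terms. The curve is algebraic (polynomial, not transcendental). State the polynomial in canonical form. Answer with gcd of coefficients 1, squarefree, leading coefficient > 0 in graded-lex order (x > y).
3*x^2 - 3*y^2 + 2*x

1. deg p = 2. No degree-1 curve has this shape.
2. Symmetries: the y ↦ −y reflection is a symmetry, so y appears only in even powers.
3. Reading off the gridlines: one y-axis crossing is at y = 0; it crosses the x-axis at the gridline x = 0.
4. Fitting integer coefficients to these (and the overall shape) gives p.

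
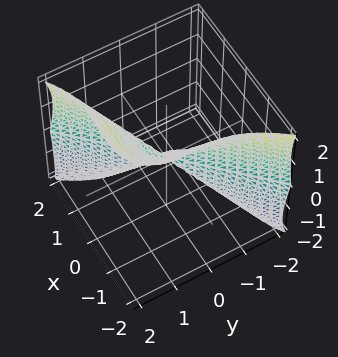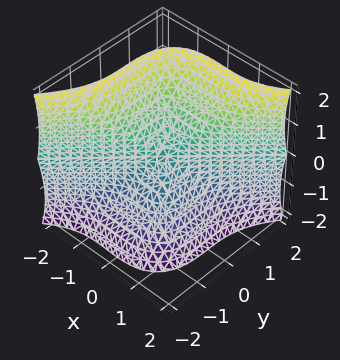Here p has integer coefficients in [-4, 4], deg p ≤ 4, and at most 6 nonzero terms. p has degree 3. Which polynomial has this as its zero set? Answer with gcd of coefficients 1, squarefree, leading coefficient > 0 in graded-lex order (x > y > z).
2*x^3 - x^2*z - 2*y^3 + z^3

Degree: no degree-2 surface has this shape, so deg p = 3.
Reading off the gridlines: it meets the z-axis at z = 0 (among the integer gridlines); it meets the y-axis at y = 0 (among the integer gridlines).
The integer polynomial consistent with all of this is the stated p.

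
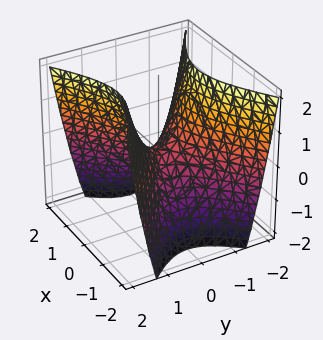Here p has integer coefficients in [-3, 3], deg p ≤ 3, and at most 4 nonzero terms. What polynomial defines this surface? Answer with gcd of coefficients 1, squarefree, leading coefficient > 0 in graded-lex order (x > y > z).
Degree: a hyperbolic paraboloid; a quadric, so deg p = 2.
Symmetries: mirror symmetry x ↦ −x ⇒ only even powers of x; it's symmetric under y → −y, forcing even powers of y.
Against the integer gridlines: it crosses the y-axis at the gridline y = 0; it meets the z-axis at z = 0 (among the integer gridlines); it crosses the x-axis at the gridline x = 0.
Fitting integer coefficients to these (and the overall shape) gives p.

2*x^2 - 3*y^2 + 2*z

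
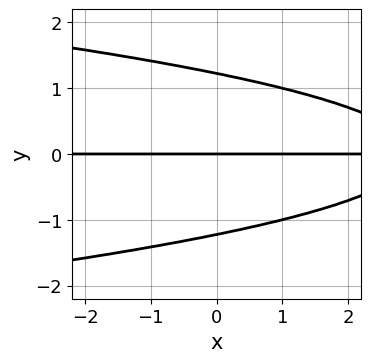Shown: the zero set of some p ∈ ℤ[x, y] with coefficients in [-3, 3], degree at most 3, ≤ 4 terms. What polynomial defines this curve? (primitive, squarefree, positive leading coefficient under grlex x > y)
2*y^3 + x*y - 3*y

1. The degree is 3 — a generic line meets the curve in up to 3 points.
2. Observable constraints: the visible x-axis segment lies entirely on the curve; it crosses the y-axis at the gridline y = 0.
3. Assembling these constraints gives the stated polynomial.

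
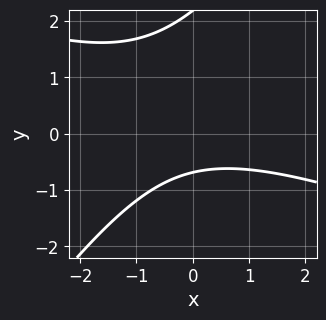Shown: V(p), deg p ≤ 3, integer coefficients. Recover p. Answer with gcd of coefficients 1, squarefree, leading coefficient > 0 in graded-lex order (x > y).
The degree is 2 — a generic line meets the curve in up to 2 points.
From the visible intercepts: no x-intercept at any integer in the box.
These observations pin down the coefficients.

x^2 + 2*x*y - 2*y^2 + 3*y + 3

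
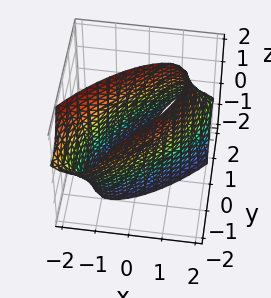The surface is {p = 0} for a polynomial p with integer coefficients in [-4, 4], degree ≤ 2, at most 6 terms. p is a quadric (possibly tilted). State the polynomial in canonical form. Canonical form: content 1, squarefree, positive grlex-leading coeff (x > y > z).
1. The degree is 2 — the shape is more complex than any degree-1 surface.
2. From the visible intercepts: it misses every integer gridline on the z-axis.
3. Fitting integer coefficients to these (and the overall shape) gives p.

2*x^2 - 3*x*y + 2*y^2 + y*z - 3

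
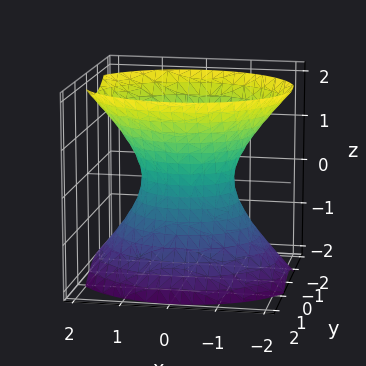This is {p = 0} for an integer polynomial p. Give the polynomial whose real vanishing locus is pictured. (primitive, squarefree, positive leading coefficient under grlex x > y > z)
2*x^2 + 3*y^2 - 2*z^2 - 2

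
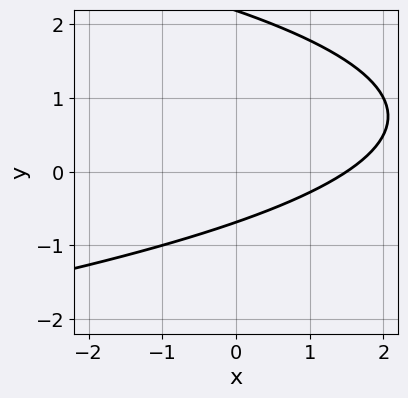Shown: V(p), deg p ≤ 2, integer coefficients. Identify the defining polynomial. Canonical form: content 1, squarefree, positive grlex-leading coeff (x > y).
First, the degree is 2 — a generic line meets the curve in up to 2 points.
Finally, solving for integer coefficients yields p as stated.

2*y^2 + 2*x - 3*y - 3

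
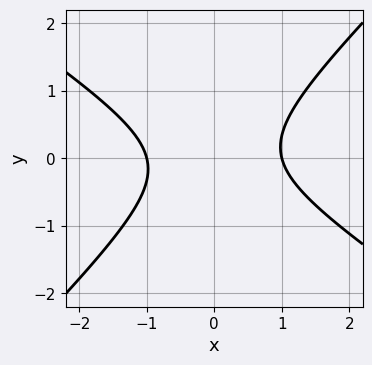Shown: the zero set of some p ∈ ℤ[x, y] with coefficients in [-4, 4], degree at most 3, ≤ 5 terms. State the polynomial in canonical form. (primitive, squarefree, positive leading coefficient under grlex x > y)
2*x^2 + x*y - 3*y^2 - 2

(a) deg p = 2. The shape is more complex than any degree-1 curve.
(b) Against the integer gridlines: the x-axis gridline crossings are at x ∈ {-1, 1}; no y-intercept at any integer in the box.
(c) Together with the visible shape, these determine p as stated.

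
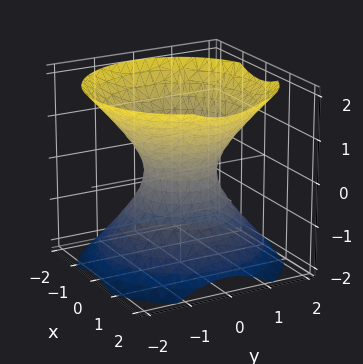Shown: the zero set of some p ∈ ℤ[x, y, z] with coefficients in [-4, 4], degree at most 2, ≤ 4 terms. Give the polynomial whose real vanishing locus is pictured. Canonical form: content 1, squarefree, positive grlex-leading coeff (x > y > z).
3*x^2 + 3*y^2 - 3*z^2 - 2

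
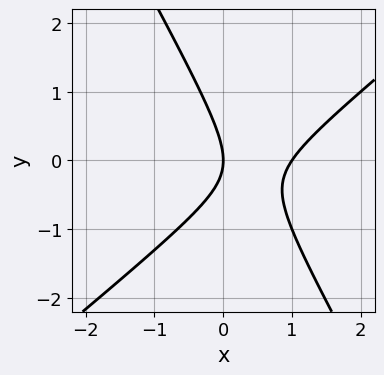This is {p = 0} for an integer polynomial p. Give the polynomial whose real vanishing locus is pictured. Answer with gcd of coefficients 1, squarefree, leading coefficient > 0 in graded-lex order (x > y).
First, degree: the shape is more complex than any degree-1 curve, so deg p = 2.
Then, from the visible intercepts: among the integer gridlines, it crosses the x-axis at x ∈ {0, 1}; it crosses the y-axis at the gridline y = 0.
Finally, these observations pin down the coefficients.

3*x^2 - 2*x*y - 2*y^2 - 3*x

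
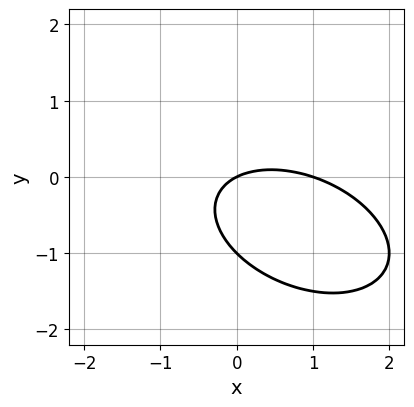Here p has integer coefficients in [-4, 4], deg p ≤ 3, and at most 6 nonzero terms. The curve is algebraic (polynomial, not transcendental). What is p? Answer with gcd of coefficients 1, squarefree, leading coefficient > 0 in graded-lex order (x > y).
x^2 + x*y + 2*y^2 - x + 2*y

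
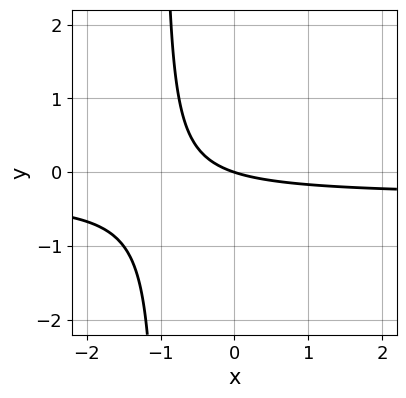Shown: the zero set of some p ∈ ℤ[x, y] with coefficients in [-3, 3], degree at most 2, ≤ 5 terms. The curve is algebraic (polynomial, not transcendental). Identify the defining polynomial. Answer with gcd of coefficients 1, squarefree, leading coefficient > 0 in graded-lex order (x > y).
First, the degree is 2 — a generic line meets the curve in up to 2 points.
Then, checking where it meets the axes: it meets the x-axis at x = 0 (among the integer gridlines); it crosses the y-axis at the gridline y = 0.
Finally, fitting integer coefficients to these (and the overall shape) gives p.

3*x*y + x + 3*y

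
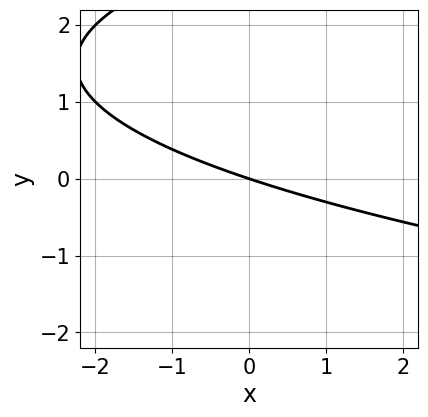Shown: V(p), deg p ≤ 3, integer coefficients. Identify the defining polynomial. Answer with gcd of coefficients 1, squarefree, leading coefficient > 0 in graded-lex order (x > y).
y^2 - x - 3*y

1. deg p = 2. The shape is more complex than any degree-1 curve.
2. From the axis intercepts and sections: it meets the y-axis at y = 0 (among the integer gridlines); one x-axis crossing is at x = 0.
3. Solving for integer coefficients yields p as stated.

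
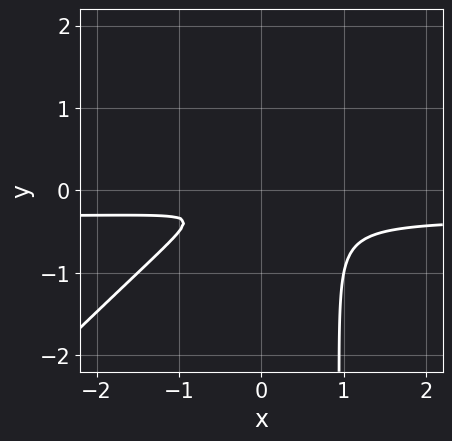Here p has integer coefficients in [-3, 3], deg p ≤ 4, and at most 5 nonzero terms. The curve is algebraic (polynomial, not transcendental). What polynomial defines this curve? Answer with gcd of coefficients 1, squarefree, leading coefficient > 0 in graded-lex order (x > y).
3*x^2*y - 3*x*y^2 + x^2 - 2*x*y + 3*y^2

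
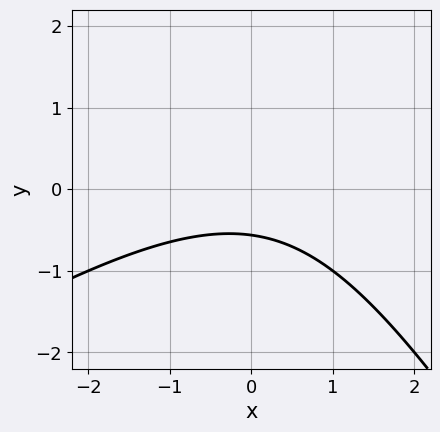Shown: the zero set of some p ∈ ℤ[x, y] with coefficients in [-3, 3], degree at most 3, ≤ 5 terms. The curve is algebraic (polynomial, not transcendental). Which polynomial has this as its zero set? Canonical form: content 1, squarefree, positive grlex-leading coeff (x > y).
x^2 - x*y - y^2 + 3*y + 2

First, degree: a generic line meets the curve in up to 2 points, so deg p = 2.
Next, against the integer gridlines: it misses every integer gridline on the x-axis.
Finally, fitting integer coefficients to these (and the overall shape) gives p.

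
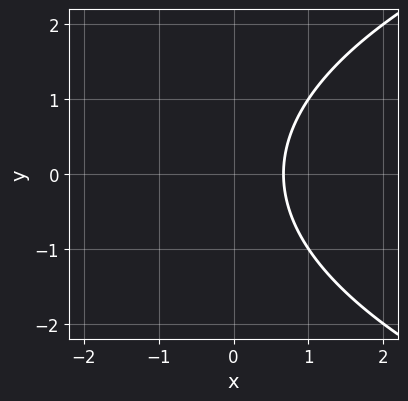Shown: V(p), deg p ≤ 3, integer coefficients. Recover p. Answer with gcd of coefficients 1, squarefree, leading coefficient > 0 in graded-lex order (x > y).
(a) The degree is 2 — no degree-1 curve has this shape.
(b) Symmetries: it's symmetric under y → −y, forcing even powers of y.
(c) Checking where it meets the axes: the curve avoids every integer y-axis point in the box.
(d) Solving for integer coefficients yields p as stated.

y^2 - 3*x + 2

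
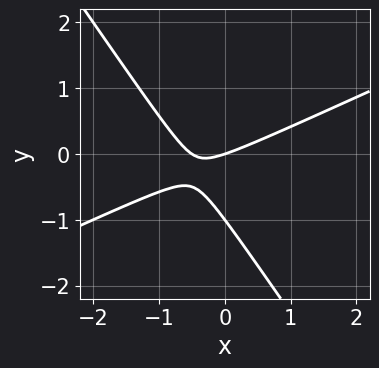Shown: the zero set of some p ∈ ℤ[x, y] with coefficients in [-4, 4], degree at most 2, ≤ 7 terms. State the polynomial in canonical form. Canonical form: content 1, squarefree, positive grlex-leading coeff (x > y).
2*x^2 - 3*x*y - 3*y^2 + x - 3*y

(a) Degree: no degree-1 curve has this shape, so deg p = 2.
(b) From the visible intercepts: among the integer gridlines, it crosses the y-axis at y ∈ {-1, 0}; it meets the x-axis at x = 0 (among the integer gridlines).
(c) Fitting integer coefficients to these (and the overall shape) gives p.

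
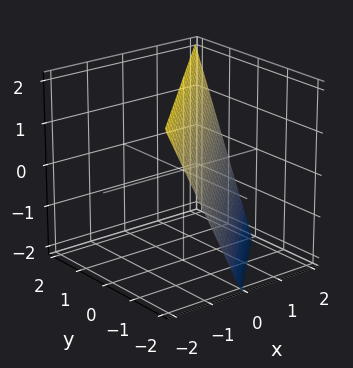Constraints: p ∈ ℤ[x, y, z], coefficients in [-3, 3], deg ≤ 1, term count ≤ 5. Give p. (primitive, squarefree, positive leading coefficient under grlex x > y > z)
2*x - 2*y + z - 2

1. The degree is 1 — the surface is flat (a plane).
2. From the visible intercepts: it meets the x-axis at x = 1 (among the integer gridlines); one z-axis crossing is at z = 2; it crosses the y-axis at the gridline y = -1.
3. Fitting integer coefficients to these (and the overall shape) gives p.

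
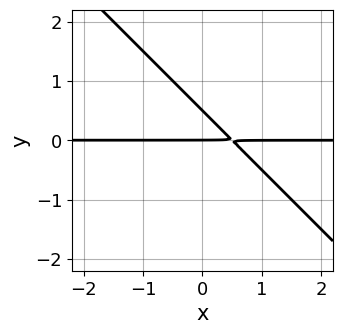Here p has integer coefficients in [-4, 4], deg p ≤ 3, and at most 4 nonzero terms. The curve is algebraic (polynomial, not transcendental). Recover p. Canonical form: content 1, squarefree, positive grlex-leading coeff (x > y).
2*x*y + 2*y^2 - y

1. The degree is 2 — a generic line meets the curve in up to 2 points.
2. Reading off the gridlines: it meets the y-axis at y = 0 (among the integer gridlines); every point of the x-axis in the box is on the curve.
3. These observations pin down the coefficients.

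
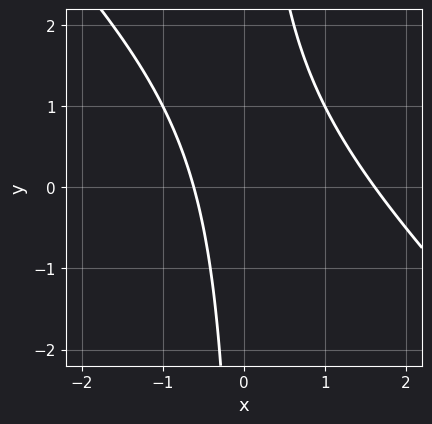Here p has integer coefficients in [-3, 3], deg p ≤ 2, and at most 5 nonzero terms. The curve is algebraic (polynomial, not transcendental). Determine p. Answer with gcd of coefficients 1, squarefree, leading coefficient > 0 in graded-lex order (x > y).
(a) The degree is 2 — the shape is more complex than any degree-1 curve.
(b) Against the integer gridlines: it misses every integer gridline on the y-axis.
(c) Solving for integer coefficients yields p as stated.

x^2 + x*y - x - 1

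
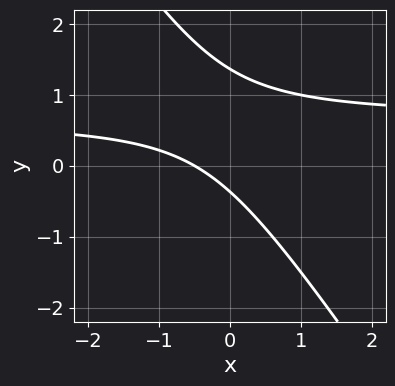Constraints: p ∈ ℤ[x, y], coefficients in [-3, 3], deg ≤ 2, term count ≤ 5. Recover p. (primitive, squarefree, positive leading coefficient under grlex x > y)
3*x*y + 2*y^2 - 2*x - 2*y - 1

1. The degree is 2 — a generic line meets the curve in up to 2 points.
2. The integer polynomial consistent with all of this is the stated p.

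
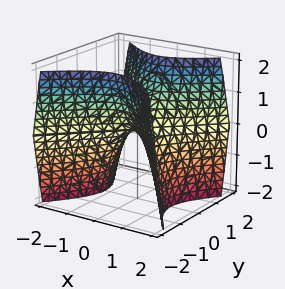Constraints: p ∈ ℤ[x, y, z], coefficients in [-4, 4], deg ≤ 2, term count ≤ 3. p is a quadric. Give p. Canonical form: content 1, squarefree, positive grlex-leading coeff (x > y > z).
3*x^2 - 3*y^2 + 2*z

The degree is 2 — a hyperbolic paraboloid; a quadric.
Symmetries: mirror symmetry x ↦ −x ⇒ only even powers of x; the y ↦ −y reflection is a symmetry, so y appears only in even powers.
Against the integer gridlines: it crosses the y-axis at the gridline y = 0; one z-axis crossing is at z = 0.
These observations pin down the coefficients.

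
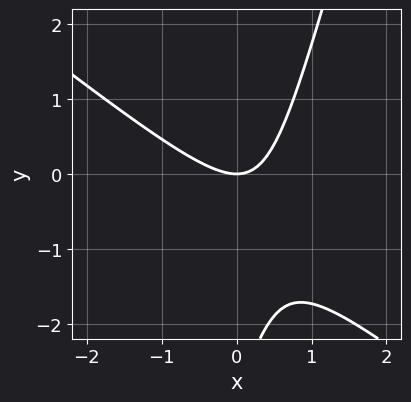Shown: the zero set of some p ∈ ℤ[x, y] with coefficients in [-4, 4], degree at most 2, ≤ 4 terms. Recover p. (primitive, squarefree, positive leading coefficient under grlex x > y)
3*x^2 + 3*x*y - y^2 - 3*y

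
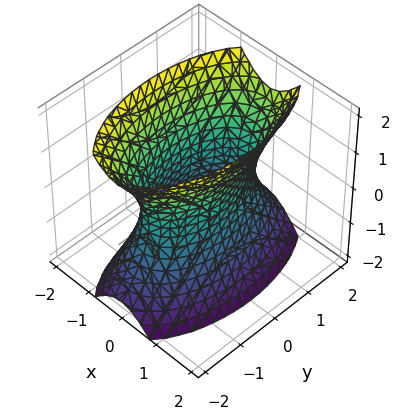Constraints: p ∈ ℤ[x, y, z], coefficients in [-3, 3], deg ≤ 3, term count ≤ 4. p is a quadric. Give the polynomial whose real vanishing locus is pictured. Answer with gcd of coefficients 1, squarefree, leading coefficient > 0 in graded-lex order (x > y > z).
First, the degree is 2 — an hourglass — one-sheet hyperboloid; a quadric.
Then, symmetries: it's symmetric under z → −z, forcing even powers of z; it's symmetric under x → −x, forcing even powers of x; mirror symmetry y ↦ −y ⇒ only even powers of y.
Then, from the visible intercepts: no z-intercept at any integer in the box.
Finally, assembling these constraints gives the stated polynomial.

3*x^2 + y^2 - z^2 - 2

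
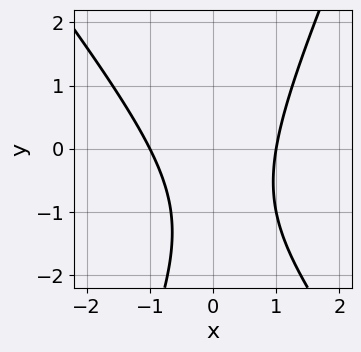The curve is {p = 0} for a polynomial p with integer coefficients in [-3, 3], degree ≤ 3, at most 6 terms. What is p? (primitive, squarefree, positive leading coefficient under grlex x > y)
3*x^2 + x*y - y^2 - 2*y - 3

1. deg p = 2. A generic line meets the curve in up to 2 points.
2. From the axis intercepts and sections: the x-axis gridline crossings are at x ∈ {-1, 1}; it misses every integer gridline on the y-axis.
3. Assembling these constraints gives the stated polynomial.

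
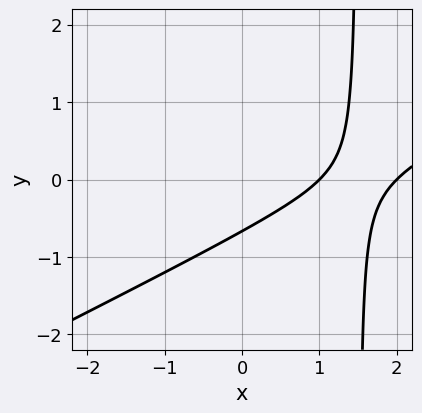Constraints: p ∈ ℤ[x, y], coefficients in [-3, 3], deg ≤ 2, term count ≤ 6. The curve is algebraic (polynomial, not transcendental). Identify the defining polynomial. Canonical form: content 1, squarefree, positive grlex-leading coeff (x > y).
The degree is 2 — the shape is more complex than any degree-1 curve.
From the axis intercepts and sections: among the integer gridlines, it crosses the x-axis at x ∈ {1, 2}.
The integer polynomial consistent with all of this is the stated p.

x^2 - 2*x*y - 3*x + 3*y + 2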